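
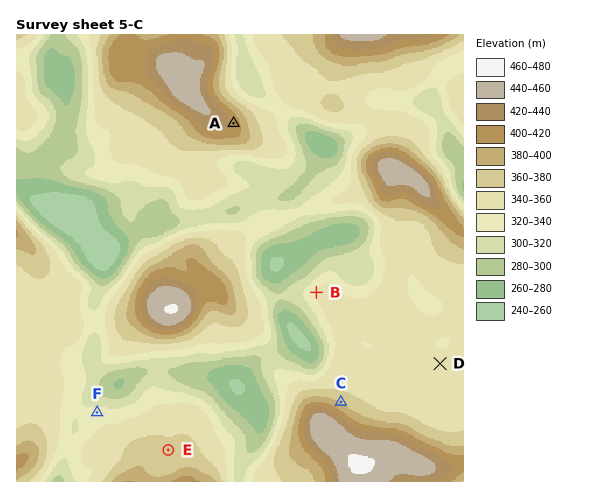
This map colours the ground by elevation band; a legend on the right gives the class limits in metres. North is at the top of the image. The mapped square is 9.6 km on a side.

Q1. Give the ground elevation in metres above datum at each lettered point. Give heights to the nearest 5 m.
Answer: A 415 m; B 340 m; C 380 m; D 350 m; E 365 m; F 325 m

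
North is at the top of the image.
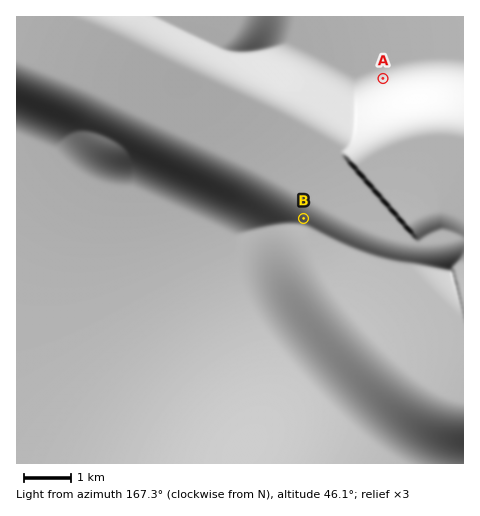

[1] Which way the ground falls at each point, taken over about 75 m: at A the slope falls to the SE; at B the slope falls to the NE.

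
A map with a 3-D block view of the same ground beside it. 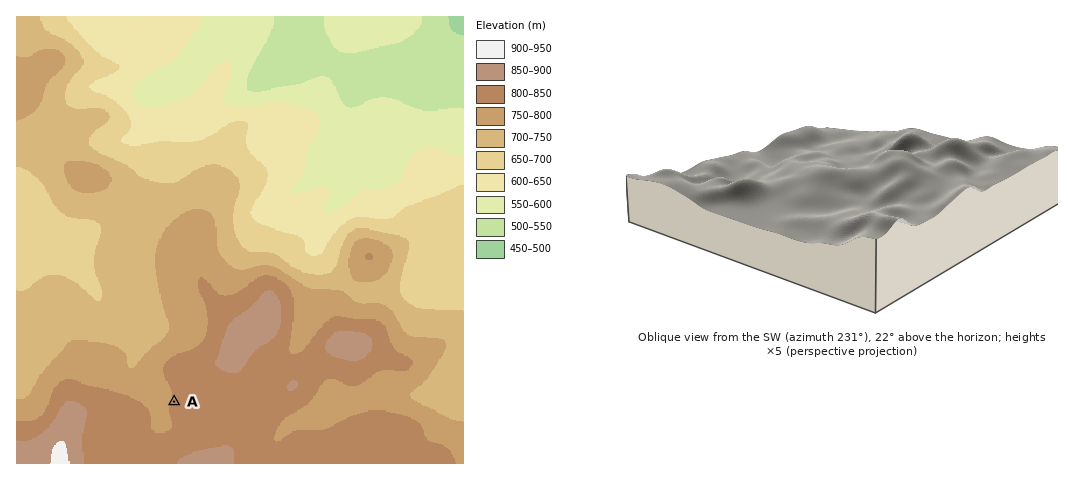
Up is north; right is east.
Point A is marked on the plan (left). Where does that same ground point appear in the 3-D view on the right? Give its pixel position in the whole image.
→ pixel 911 198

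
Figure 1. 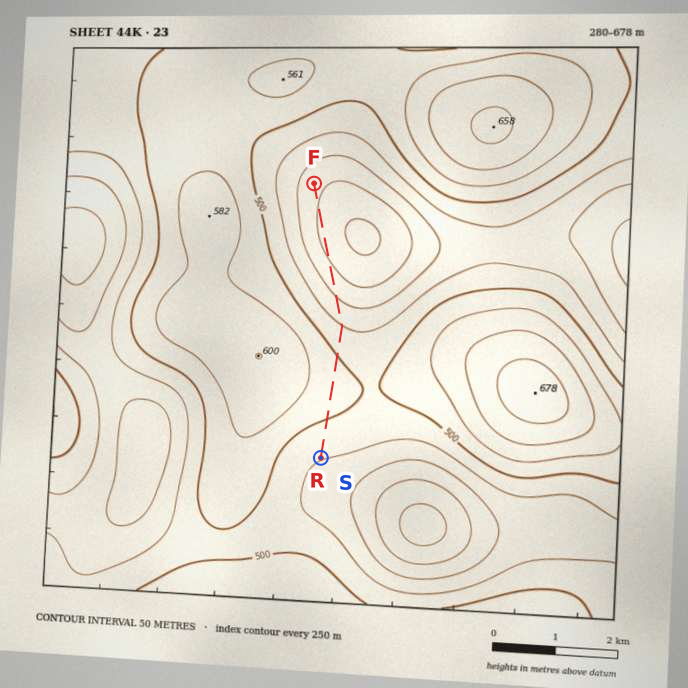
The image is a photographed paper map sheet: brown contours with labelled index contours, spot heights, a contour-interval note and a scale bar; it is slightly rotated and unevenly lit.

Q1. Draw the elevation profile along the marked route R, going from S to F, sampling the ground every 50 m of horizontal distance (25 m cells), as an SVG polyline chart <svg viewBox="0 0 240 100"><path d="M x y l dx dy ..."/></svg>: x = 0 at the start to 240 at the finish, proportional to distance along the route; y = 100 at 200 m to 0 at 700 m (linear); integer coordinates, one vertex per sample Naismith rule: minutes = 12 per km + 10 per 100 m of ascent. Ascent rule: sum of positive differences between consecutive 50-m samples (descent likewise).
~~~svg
<svg viewBox="0 0 240 100"><path d="M0 50l2-1 3-1 2 0 3-1 2 0 3-1 2-1 3-1 2 0 3-1 2-1 3-1 2-1 3 0 2-1 3-1 2 0 3-1 2 0 3-1 2 0 3 0 2 0 3 0 2 0 3 0 2 0 2 0 3 1 2 0 3 0 2 1 3 0 2 1 3 1 2 0 3 1 2 1 3 1 2 1 3 0 2 1 3 1 2 2 3 1 2 1 3 1 2 1 3 1 2 1 3 1 2 1 3 1 2 1 2 1 3 1 2 1 3 1 2 0 3 1 2 1 3 1 2 1 3 0 2 1 3 1 2 0 3 1 2 1 3 0 2 1 3 0 2 1 3 0 2 0 3 1 2 0 3 0 2 0 3 0 2 0 2-1 3 0 2 0 3 0 2-1 3 0 2-1 3 0 2 0 3-1 2 0 3-1 2 0 3-1 2 0 2-1"/></svg>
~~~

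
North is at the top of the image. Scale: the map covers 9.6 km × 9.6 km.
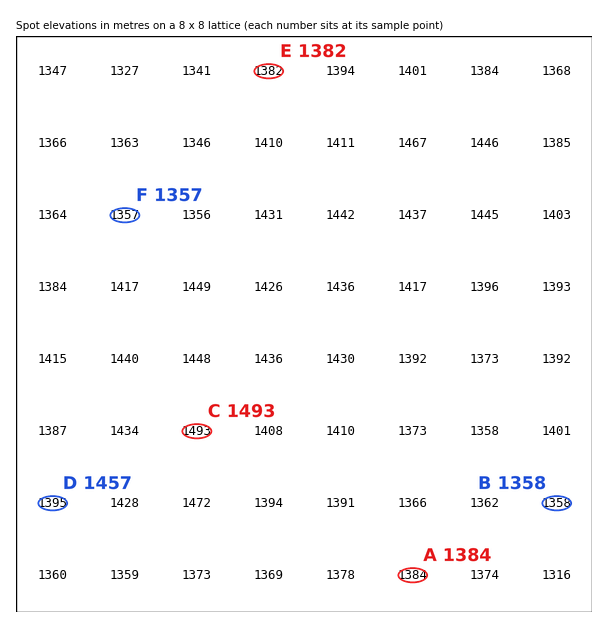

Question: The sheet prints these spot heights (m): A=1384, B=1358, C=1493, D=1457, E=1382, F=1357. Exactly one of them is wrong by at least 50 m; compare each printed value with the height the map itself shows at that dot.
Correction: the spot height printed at D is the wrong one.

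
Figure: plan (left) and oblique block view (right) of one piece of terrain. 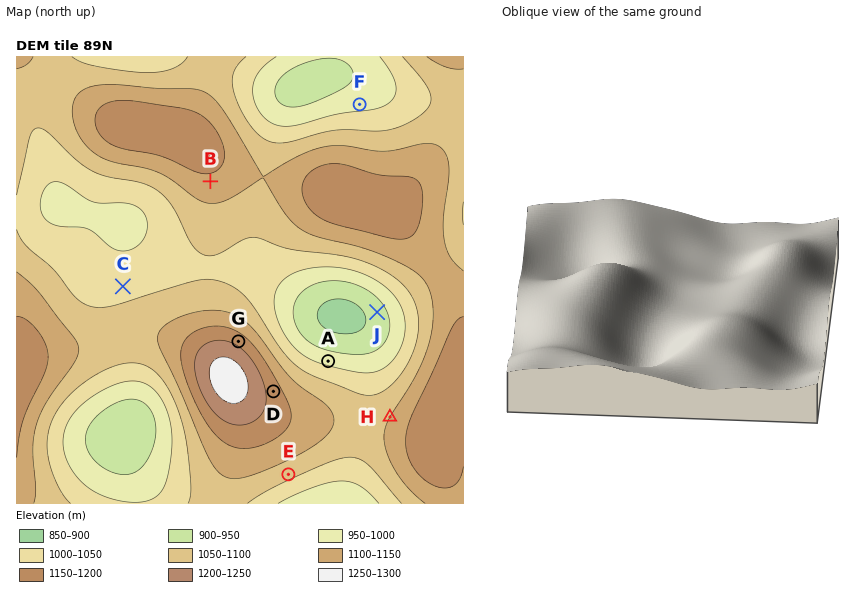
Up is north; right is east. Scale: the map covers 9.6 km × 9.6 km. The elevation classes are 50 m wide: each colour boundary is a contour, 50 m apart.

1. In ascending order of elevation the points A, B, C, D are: A C B D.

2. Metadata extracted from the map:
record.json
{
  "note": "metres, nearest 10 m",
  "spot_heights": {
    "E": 1070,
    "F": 990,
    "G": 1180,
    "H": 1100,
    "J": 920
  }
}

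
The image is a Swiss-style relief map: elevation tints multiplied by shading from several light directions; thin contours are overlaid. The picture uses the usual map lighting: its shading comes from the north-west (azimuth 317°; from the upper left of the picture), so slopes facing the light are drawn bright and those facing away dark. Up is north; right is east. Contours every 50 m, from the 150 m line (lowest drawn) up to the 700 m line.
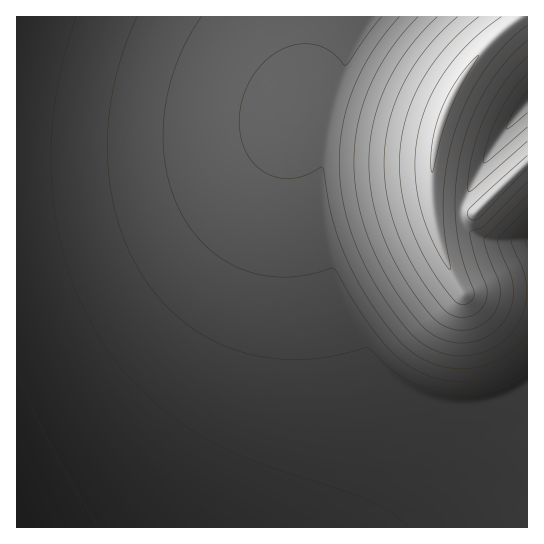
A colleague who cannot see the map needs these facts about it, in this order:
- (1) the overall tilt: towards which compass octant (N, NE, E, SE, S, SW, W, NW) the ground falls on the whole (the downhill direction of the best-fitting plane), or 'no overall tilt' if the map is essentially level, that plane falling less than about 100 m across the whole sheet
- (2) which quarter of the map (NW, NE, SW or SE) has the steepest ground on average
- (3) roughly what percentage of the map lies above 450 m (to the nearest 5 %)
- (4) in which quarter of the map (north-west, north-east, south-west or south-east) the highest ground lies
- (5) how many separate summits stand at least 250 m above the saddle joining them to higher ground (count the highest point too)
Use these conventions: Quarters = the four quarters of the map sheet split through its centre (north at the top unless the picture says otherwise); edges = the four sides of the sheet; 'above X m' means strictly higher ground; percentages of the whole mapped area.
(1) On the whole the ground falls towards the south-west.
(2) The steepest ground, on average, is in the north-east quarter.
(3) Roughly 15 % of the ground is higher than 450 m.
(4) The highest ground is in the north-east quarter.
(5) There is 1 summit with 250 m or more of prominence.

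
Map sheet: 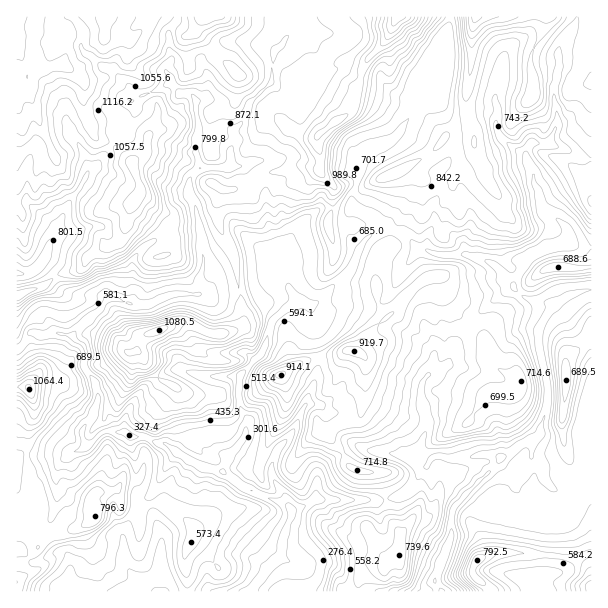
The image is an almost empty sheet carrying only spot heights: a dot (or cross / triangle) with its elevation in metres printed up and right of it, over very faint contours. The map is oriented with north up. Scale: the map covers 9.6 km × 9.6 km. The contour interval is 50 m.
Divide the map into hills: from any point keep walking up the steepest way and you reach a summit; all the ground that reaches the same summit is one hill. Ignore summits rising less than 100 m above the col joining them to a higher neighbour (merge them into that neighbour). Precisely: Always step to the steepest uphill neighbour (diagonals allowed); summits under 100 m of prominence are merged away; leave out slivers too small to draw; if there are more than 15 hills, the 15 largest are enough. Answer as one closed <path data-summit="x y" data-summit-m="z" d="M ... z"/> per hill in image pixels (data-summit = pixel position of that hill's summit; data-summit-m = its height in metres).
<path data-summit="17 17" data-summit-m="1393" d="M245 42l-21 1-22 16 0 6 6 12 0 12-3 9-9 4 0 12 3 11-3 30 4 12-8 9-4 7 2 14 6 10 3 21-34 4-6 6-13 8-10 9-3 6-1 15 0 11 2 7-3 10 15 2 30-12 24 0 7 2 24-2 39-12 15 2 12 17 14 5 6-4 35-33 10-26 18-15 0-3-6-7-17-8-6-2-4 3-8 0-6-3-12 0-13 9-16 20-15 14 0-6-9-21-4-35-14-10-8-13-12-1 0-16 5-6-1-12 7-8 9-21 21-19 1-5 2-28-5-4z"/><path data-summit="476 17" data-summit-m="1221" d="M591 16l-141 0-12 58-4 6-11 8-8 10-6 21-16 20-22 9-15 11 2 18-6 18 0 12 22 11 7 10 8 0 16 7 14 15 9 0 9 4 30 0 19 6 11 6 16 20 4-10 6-7 1-8 7-7 17-7 16-3 4-4-2-12-9-10-8-2-8-10-1-12-6-12 0-9-8-15 3-12 2-2 18 0 18 6 15 8 10 1z"/><path data-summit="354 351" data-summit-m="920" d="M389 228l-8 0-9 6-14 17-6 18-35 33-7 4 8 15-4 8 0 12 5 15-3 24-22 51-16 16-7 20 1 10 11 15 8 19 18-7 7-6 2-24 2-6 33-22 7 0 9 5 33 3 14 5 11-33-1-13-5-12 0-14 3-7 5-6 5 0 7-4 9-8 6-18 19-26 17-17 22-14-17-21-11-6-19-6-30 0-9-4-9 0-14-15z"/><path data-summit="398 17" data-summit-m="1387" d="M449 16l-159 1 5 12-21 22-3 32-21 19-9 21-7 8 1 12-5 6 0 16 12 1 8 13 15 13 3 32 9 21 1 7 14-15 12-16 14-11 15-2 6 3 8 0 5-4 0-12 6-18-2-18 15-11 18-6 9-8 12-18 5-18 8-10 11-8 5-11 5-28 6-17z"/><path data-summit="159 330" data-summit-m="1081" d="M270 282l-30 10-21 2-7 2-12-2-24 0-30 12-9 0-18-6-11 0-35 35 1 4 11 8 1 9-2 9 12 18 2 13-4 18-12 17 3 13 4 1 15-13 19 0 11 6 9-2 12 6 10 2 23 16 12 6 22 6 7-17 15-17 4-16-8-17 0-28 22-24 10-32 13-13 11-6-2-8-9-10z"/><path data-summit="134 201" data-summit-m="1234" d="M171 84l-39 17 2 4-1 12-13 15-23 33-9 6-8 17-12 15-10 21-9 19-1 9-8 12 15 12 5 9 6 7 6 3 24 0 11 5 24 2 3-8-2-7 0-11 1-15 3-6 10-9 13-8 6-6 34-4-3-21-8-16 2-12 10-12-4-12 3-23-3-31-5-7-12-2z"/><path data-summit="399 555" data-summit-m="740" d="M489 454l-33 4-9 0-7-2-6 1-13 14-6 14-8 8-11 5-13 2-69-1-5 5-16 6-10 27-3 20 15 9 0 25 145 1 0-2-6-11 17-42 1-27 11-13 37-38 0-2z"/><path data-summit="95 518" data-summit-m="798" d="M123 432l-19 0-20 16-18 8-43-2-7 4 0 88 16 16 10-2 15-7 8 0 5 8-2 26 7 5 77-1-5-2-19-19-4-10-2-26 10-16 26-35-11-1-9-6-8-39z"/><path data-summit="477 560" data-summit-m="793" d="M501 460l-38 37-11 13-1 27-17 42 7 13 96 0-3-10 6-6 12-2 7-5 3-12 0-20-4-19-16-13-17-7-8-9 0-6 6-10-16-5z"/><path data-summit="29 389" data-summit-m="1064" d="M57 332l-12 4-13-4-7 10-9 8 1 107 6-3 43 2 20-10-4-9 0-6 10-14 6-18-2-16-12-18 2-9-1-9-13-11z"/><path data-summit="281 375" data-summit-m="914" d="M300 301l-15 7-13 13-10 32-22 24 0 28 8 17-4 16-15 17-6 13 4 7 16 12 44 18-4-13-11-15-1-10 7-20 12-12 8-13 18-42 3-14 0-10-5-15 0-12 4-8-6-13z"/><path data-summit="566 380" data-summit-m="689" d="M591 290l-22 5-12 7-10 12-9 18 2 19 7 29 0 28-6 17 0 7-9 9 0 17 10 9 2 10 4 8 10 7 9 0 9-7 7-9 9-24z"/><path data-summit="591 587" data-summit-m="830" d="M591 452l-8 24-16 16-9 0-6-4-8-11-2-10-11-10-14 26 0 6 8 9 26 13 7 7 2 7 0 39-5 8-15 4-6 6 5 10 53-1z"/><path data-summit="204 17" data-summit-m="1299" d="M290 16l-111 0-10 14 1 30-4 8 0 4 6 12 7 8 12 2 6 8 7-4 4-9 0-12-6-12 0-6 5-5 17-11 10-1 29 2 12 6 20-21z"/><path data-summit="558 267" data-summit-m="689" d="M569 242l-21 5-17 7-7 7-1 8-9 13 0 6 11 10 23 6 7 0 14-9 9-3 13-2 1-42-13-1z"/>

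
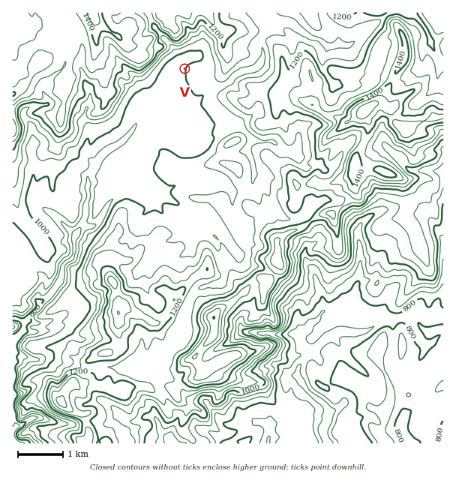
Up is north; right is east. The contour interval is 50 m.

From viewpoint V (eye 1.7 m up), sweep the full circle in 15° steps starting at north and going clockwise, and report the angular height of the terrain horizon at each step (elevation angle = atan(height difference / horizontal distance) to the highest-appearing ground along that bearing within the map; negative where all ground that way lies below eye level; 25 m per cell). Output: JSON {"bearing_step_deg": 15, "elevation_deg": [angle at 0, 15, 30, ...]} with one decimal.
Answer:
{"bearing_step_deg": 15, "elevation_deg": [15.2, 11.9, 12.1, 11.9, 11.7, 10.1, 7.8, 7.4, 6.3, 4.1, 3.8, 3.0, 2.7, 3.6, 0.0, 0.4, 3.6, 8.0, 13.0, 19.5, 17.9, 17.0, 13.2, 20.2]}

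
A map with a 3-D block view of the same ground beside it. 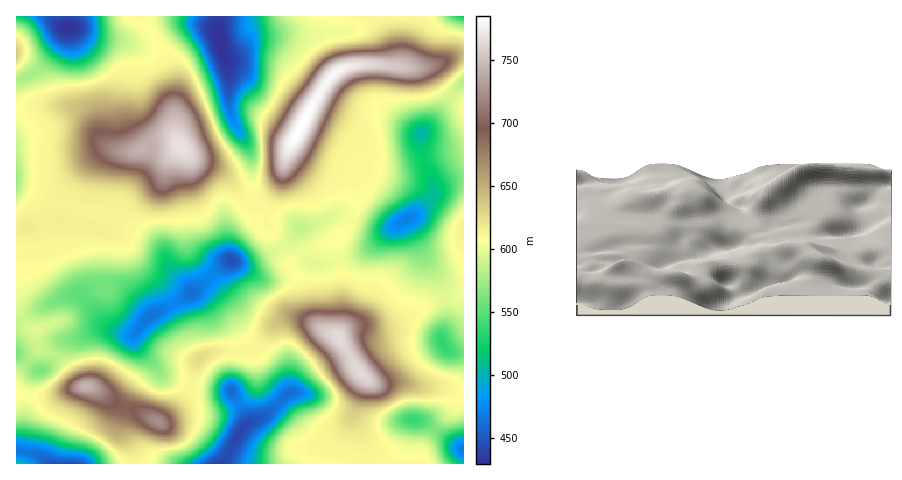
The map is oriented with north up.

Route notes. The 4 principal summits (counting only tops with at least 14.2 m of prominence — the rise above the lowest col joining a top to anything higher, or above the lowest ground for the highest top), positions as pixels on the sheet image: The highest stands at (301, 126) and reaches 785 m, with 356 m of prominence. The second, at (181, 146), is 769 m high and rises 159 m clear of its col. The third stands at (339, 337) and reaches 765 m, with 164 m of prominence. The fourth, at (87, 386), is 744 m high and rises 133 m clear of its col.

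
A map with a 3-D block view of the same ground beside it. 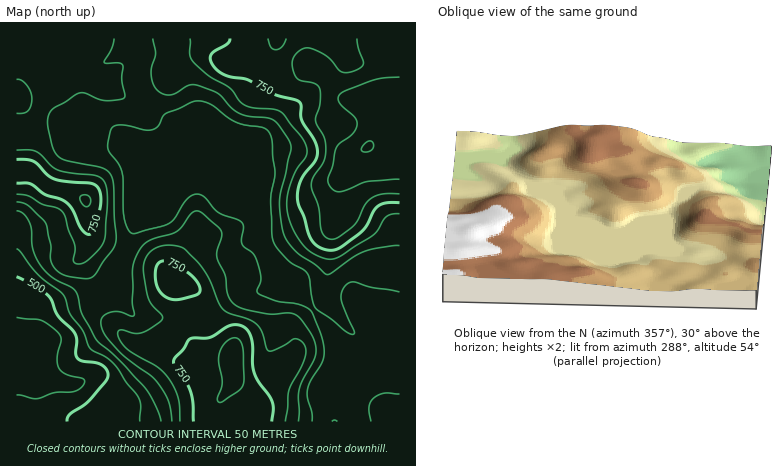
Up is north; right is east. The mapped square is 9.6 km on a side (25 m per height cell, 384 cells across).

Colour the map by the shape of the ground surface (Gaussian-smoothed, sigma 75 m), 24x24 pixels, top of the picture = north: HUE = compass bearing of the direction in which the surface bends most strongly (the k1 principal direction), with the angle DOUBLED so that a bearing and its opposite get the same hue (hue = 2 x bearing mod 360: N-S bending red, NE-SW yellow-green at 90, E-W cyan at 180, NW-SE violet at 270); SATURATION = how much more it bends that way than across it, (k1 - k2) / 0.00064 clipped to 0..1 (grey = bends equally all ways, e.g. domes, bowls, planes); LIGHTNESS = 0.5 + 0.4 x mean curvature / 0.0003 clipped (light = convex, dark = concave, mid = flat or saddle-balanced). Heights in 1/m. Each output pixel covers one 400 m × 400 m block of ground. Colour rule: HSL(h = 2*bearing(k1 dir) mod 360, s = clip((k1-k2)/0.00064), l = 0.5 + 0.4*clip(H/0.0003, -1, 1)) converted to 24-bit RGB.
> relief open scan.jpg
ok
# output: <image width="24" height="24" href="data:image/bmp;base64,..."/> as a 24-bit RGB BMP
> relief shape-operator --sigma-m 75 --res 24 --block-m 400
<image width="24" height="24" href="data:image/bmp;base64,Qk32BgAAAAAAADYAAAAoAAAAGAAAABgAAAABABgAAAAAAMAGAAATCwAAEwsAAAAAAAAAAAAAt6nIUj28YYzCoKDV1XjAnHdZN2qBOUKSuFdTJTtby9qMrXZu0c1vU4NFU32D2dejq5CCbqqdTFS/QyGYWWCGWF2YwqCOaoOyp3Nqb1iHZKN0QXpsuEvC7L7VfiuKPSEioJNJQmpsldBWcqqAz6Snw2h1KMWIkceVyWVjlMg5Gig6VjBzdH+dOLDIqczWkpXWfmtLgGxcjGU5WVMbDS8LqFwhmwBQq49MX39RV35fhtVrUZ9YfmNV6M6kYuevXyGI9Tsz68FODyQhIWJeXZNkVYdDRnshdnUmdH96WVyCu0W5226nhE8rJBwPckIcrcpST8abd9ztttDad4GvXk+a8PfIXMs7BQo47Mbl+dLfXF7GAWiFZXOBgX5reoF1f4B2gH98VGR5TF+IvErF/02/byO3tOvnzvH90vX3J4SgqIdjf5W9U0XT8+zY0YWbBylSPZI58Kmb79zvHwGAWhoyrdQ+LbqUen2Ag3lSY1VHPyceIhgRwKQ6pczszP/tLofn53OWbTOXftSXTZaUN3GC8e/Y6rHbRg+jZEysovCY1Wh4LwAzgNnJuu7hcS6mfHqAiIV5WzuHfDXJZ23To/bZjO/T2sxZKAsVmIMUgIkjgZYgXlEsEtAoP/NszlescyfdlrHi6cjHZwBCpCScmPCpdzhOaDM+gGlEiIWRRTVsNmMxYrlMk+VjRoAyeSdGsjOvxlNp2Is/aJ8oI+tPX/eFLkMZMCwRZ1gfUVIOdzsIhA9pvPCci4g6ZSFAg2RadJWMhkZpYQ03mYcrNboKh/MeN4dqKjNjhkiCvnay3e7t1eT2vOjwoEWTfzlyTnphVXp9gH59fXuAWCCR9+yvQTFmYGaviJO3en+pVBVmk1vQ2ePy3drxpN6VGGtVFzNmVEa/rtzDwfK/sZh4r0pLjlCNclermnuvZFSHgXN4XhUcSzsP/+EmLmobKWw8Z4BShYtiDgmdod7EZLuey2B+9rOZU6qBAGNoDIGs1+fZ2aufmzE6q2sveoFAQGJUg1dpgWqCZw9Mtix8wXGE69+WjsJNGksuN2otVns8Fhl0w76FiFR6lDxI9/vLntfFEW66AF1UKskrzE6f/Ua217Cuop3NQFSjUVl5X0uBlhCzhoK4trDX7N/i6LvWTpjAKcTbO2zIERIird0bLVE3skpE+P/MYdRNCQtHXkt3SW8kCisIxHM76/TXYj/IzBaZf1qLNi9zfxejqc6HZqWe1b+g4bK9zrHTNmKBMyk9Ezcz08lHJVtHOuaP7/rRmNeeAAEzdXSAf4B/boB/B5lO+ttsTRErgHBqgH9/Ix9tNSW94ciyVXxuyc1twbV93HFeWB08SCkqQYzosu70zOb/zO7/8tnt9cDbCAA5dXWAgIB/f4B/W4VekXM1gXd8gH9/gH9/MEh4EkaO5LTCy4nPxs2lp5J+xGSRx0bbb27UtMXwzP/tI7XISIlRuKRI/2uHZQCNe3qAgIB/gH9/gH9/gH9/gH9/gH9/gIB/X2R/BiY1Zst9sZDb863GwnFsiV1tqneicHWkxKbn3ZNoKhgbWlIgcHEXiWEbgDBjf3+AgH9/gH9/gH9/gH9/gH9/gIB/gIB/XVaAJmiSOooqIyAR5Hwy6sDOvo7IdsG+dH/Jb2IOzJEXUEqAclyZrn2BYFOHdHV/gH57f4B4f4B/gH9/gH9/gH9/gH9/gH9/XUZ1ZyYrUDYiTWMuKf8wWMB74ZTBxpSrYVl4ep8+k8tiU1g+Sl47k3hLkkc8aE02j3czOL43ZIB+f4B/gH9/gHh6cCIYUTcBKiQJNnc+aIG/rOPkeNV5QUwpc4wjyJhLgW59lt2ap1JmeUZZT3ZWb0VCnnxfY4ysp9PLsE6IdXMkM3UmdmxJSAwk1y+B1cbmb4PVGsCbHsR3VrCBz09lrVWpcMOBjqRhcYBg5crKnSSwtoGNVHOiWG65o7K/ecLAelqhtymiy6+zgFimXyVNOlZjSdBLrLNvpnu5j3rDTaddHVQ1atCRoMLqva/q0r3ph4PdzGY7gzyXzL64aX+pQ4ebpIiTpHFuTEBmYmemx6axwkbDhC2jvFGbbd1lObmWfqmUU3iQyIHIe7fPL/B5JmUsR3MxtLJBs1VGnoVbWI6Es6J2v1BvXnU/N4A6oHGAZVigV32ImGltv03DWE7h0eX62df0dV7djn2gY5OjWry7odCyqkqFeVpfZEkxmY8cXm0ee6dte4CAeX9tp1yFxqSyXL21SG98gHJ+aFJ7fYVvZop7Pq9SWJUllGcjkDxFqnJugaB6VIZgjodLgmZmfHqAYzqRwLyoiHan"/>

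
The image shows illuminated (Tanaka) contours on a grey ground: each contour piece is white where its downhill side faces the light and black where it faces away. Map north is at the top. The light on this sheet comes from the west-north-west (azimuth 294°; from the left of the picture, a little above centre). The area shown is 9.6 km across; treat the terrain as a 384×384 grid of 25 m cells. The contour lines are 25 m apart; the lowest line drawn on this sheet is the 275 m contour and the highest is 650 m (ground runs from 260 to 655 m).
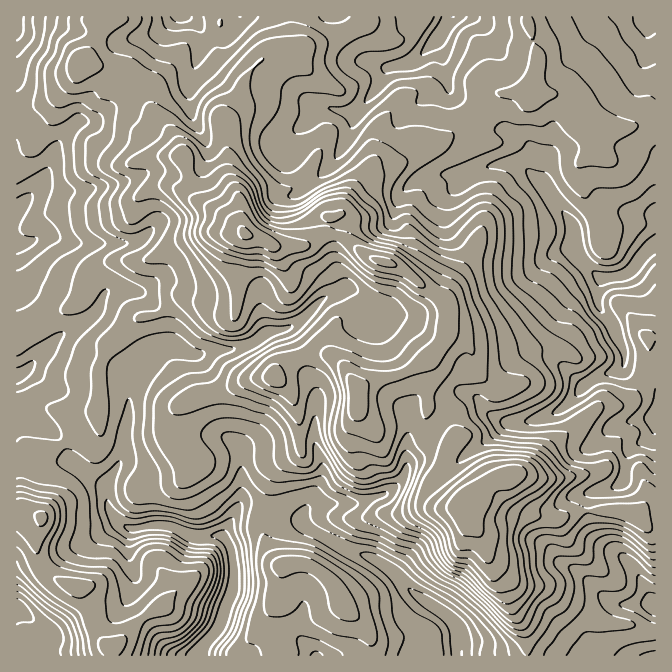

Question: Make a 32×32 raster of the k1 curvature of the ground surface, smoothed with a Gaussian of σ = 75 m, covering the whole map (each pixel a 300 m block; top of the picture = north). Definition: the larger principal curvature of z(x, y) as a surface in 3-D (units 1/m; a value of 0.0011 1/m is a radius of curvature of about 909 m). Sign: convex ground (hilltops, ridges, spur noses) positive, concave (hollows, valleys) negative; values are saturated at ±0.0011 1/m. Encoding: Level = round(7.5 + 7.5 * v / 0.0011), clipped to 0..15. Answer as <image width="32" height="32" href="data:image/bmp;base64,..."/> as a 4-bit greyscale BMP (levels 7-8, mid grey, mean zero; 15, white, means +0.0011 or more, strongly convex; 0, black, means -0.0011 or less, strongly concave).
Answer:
<image width="32" height="32" href="data:image/bmp;base64,Qk12AgAAAAAAAHYAAAAoAAAAIAAAACAAAAABAAQAAAAAAAACAAATCwAAEwsAABAAAAAAAAAAAAAAABEREQAiIiIAMzMzAERERABVVVUAZmZmAHd3dwCIiIgAmZmZAKqqqgC7u7sAzMzMAN3d3QDu7u4A////AKmL3JiJ/ZqYiqiriZ2IiImnXqvbyn6omZyJumjeh4veac2HvMmL2Ym6iXd5+nqolq7uuIrtmNp7yqiYj93bebm/mLm7z6jt7piIrc/JaKuMvGiq3Yua2qiHiGzct3umb66Zl4iajLh73cysyqnNqt7uyozcypm4eIq97buHqs/suKp7mrmYqXi8ednMzNyZbaeJmIi6qazY69fKnP/Kz7yYiLibqYeJ2tnZq6uJyXqYiIm4m5h3acrrqZnJZ4zXmKmZuJuqmHyn7XeaqamZ3sqZiaiZq83ehv2piYvNynusiJmYiYes7Jv4rMmaeZrLbbiKqXeImZzLl2ismomqqo2qiJupjOx4nIh3fpmYibm7eKmKqrqrrZm5d46oiImb2YiKeHmHqm25aYz7qHeJiZuZms3JeaiMh4//mbl3iauZiIiJm6vO/+z/upe8iJetqLiJrIaMv8vKumuHrZioqpqJiaynza9Wv+uZh4yqmciIl5h6vLe/qZnZp4d6mHqYmKiL3anZynaonKuYiIeKqZmZioib6clom3uZqquoeJiHioeJjJrZeIubqImoiJmpqpqomJp7yph4qMmImZqaiHh6uomqaKt4nMqcuJmZmYiIms27mpiMqaloeJiZeaeIiHe7iIioibu6mKuIqYqoiIiJm8upibiZmKupyaicmIiH"/>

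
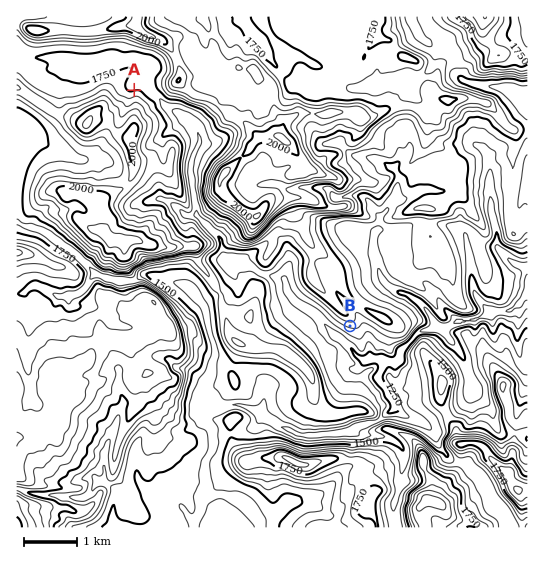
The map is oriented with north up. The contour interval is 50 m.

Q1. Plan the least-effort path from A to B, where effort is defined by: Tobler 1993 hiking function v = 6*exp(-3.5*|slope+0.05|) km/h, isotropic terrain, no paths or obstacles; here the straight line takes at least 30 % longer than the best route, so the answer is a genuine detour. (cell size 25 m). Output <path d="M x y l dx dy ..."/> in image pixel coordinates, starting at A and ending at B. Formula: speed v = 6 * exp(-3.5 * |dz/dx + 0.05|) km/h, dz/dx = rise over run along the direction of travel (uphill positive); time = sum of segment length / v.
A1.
<path d="M134 90l3-1 2 0 3 1 4 4 11 5 2 3 3 5 12 12 3 6 4 2 8 8 2 6 0 20-1 2 0 8 1 3 0 9 2 3 0 4 1 3 0 8 1 2 0 3 2 3 0 2 4 8 5 3 1 1 2 2 2 5 7 7 5 10 3 3 13 7 11 10 13 7 11 0 11-5 1 0 3 1 9 19 8 8 13 6 16 16 14 7 1 0"/>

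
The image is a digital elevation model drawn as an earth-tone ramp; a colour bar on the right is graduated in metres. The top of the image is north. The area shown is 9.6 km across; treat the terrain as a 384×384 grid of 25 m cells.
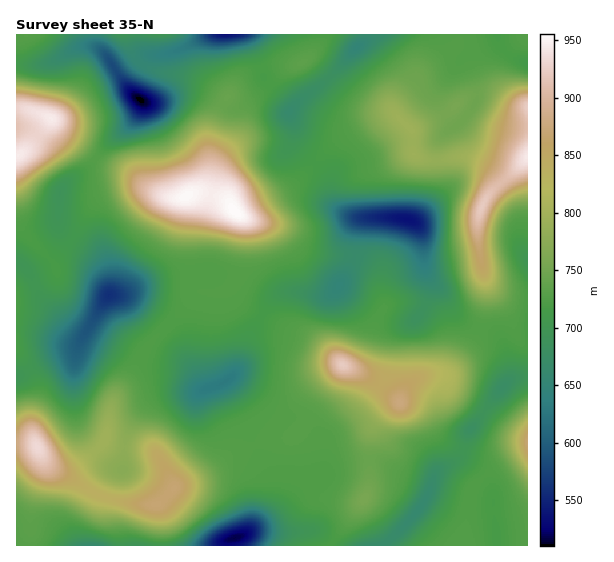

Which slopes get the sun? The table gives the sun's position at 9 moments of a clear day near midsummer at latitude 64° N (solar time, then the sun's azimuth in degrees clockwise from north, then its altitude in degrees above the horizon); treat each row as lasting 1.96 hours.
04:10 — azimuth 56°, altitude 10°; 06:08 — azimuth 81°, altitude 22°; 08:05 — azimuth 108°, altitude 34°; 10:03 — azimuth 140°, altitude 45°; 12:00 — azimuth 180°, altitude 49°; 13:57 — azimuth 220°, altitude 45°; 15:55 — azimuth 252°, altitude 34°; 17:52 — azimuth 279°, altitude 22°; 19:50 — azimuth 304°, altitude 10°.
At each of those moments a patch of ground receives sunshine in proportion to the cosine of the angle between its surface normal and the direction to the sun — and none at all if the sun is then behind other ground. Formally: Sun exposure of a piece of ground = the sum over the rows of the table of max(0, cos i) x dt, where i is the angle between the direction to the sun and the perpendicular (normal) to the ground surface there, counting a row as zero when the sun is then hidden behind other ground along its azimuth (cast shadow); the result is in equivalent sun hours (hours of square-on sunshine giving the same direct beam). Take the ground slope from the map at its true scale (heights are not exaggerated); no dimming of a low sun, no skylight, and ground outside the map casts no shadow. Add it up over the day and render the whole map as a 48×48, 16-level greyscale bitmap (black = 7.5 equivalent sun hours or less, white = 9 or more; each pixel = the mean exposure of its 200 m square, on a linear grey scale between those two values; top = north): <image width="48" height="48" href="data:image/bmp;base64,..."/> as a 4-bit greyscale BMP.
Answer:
<image width="48" height="48" href="data:image/bmp;base64,Qk32BAAAAAAAAHYAAAAoAAAAMAAAADAAAAABAAQAAAAAAIAEAAATCwAAEwsAABAAAAAAAAAAAAAAABEREQAiIiIAMzMzAERERABVVVUAZmZmAHd3dwCIiIgAmZmZAKqqqgC7u7sAzMzMAN3d3QDu7u4A////ALu7zNzcvMzd3LgwBImZq8zMuomru7u7u7u7zMzKvdzd3d24Wau7u7zMy5iau7u7u7u7u8zM3dzd3d3crLzMy7zMzLmKq7u7u7zMvdzMzMzMzM3dzcy7u7vMzMuZq7u7u7zM3cy5iKu8y7zMzMu7u7q7u7u5q7u7u83czLh2Z4q7qqu8y7u7u7qru7u6qru7u93cypiamJqod5u7u7u7u7u7u7u7qquprMzLmJq7uquWV6u7u7u7u7u7u7u8uqupvLy4V6vLuqp1eau7u7u7u7u7vLvMy6u6zKqDR4q7uYZXmru7u7u7u7vMy7vMu6qqqnhBWIm7qGVomqu7u7u7u7u8zMy7uqmZdkQTiZmqqHiZiJq7u7u7u7u7zN3LzLqYZCEmmZiqqqqYh3iau7u7u8zLzMzMzMqodFRoiIiaq7qYmHZ4q7uqu8zMu7q8zLqph4iZiHeJq7qquph3mrqavdzMuqu8y7q6mKqYeHeJq7u7zMuomruazdzLuqu7u6q8uruYiXeJq7u7zMzKmruqvMupmYiaqZu8zLqYmpeJq7u7zMzMu7uod3Q0RFVWd5q8zLqaq6iJq7u8zMzMy7uoUgAUVVVmeKu7u7qru6h4mru8zMzMu7u6YhR5mYeJmqu7u7u8y7l2Z5u7u7u7u7u6h3mruqmaqru7u7u8zLl1RXq7u7u7u6qpd4mru7uqqrvMu7u8y7mHdmm7u7u7uqmYiIiau7u6mrzMu7u8y7qbqHm7u7u7u6qruqmaqpmWeszLq6u7urzMu6q7u7u7u8zMu7qqqZlnq8zKmqu7urzMvMu7u7u7u8zMvMuqqqdpqryoibu7u7zMzcy7qru8zLqrzMuqqpV5qquHiMy7u7uszLu6qavMy6mauquqmYJYqqtnibuqq7qruqvMzM3d3dyrqpd2VUA2mqt4mbuqu8qqq83dzd3d3dy7qHVENCJmiauZmLu7u7qqzd3dzdzMqHeah4mYh2iod4u6qcupmrqb3d3czMu5UzeZmry7u7vblVrMysuod7qbzMu7u7uoVHm7vMzN3d3dpha93N26douqqpmaq6qWNIq7zMzMzMzcyESc3d3dp3mpiHZnialhFpq7u7u8zM3cy5Z6zd3d24eXZUM1aJdCWaqru7u7vMzMzKiZrLzN3bhVMzM0aIdnm7qru7u7u7uqq6mZmqq83cpjM1ZlZ3aJq7uqu7u8u7upiJmZiKq8y7qXQSV2VVV4mqqqu7u8y7u7qZmambu8upmpUQA2ZmeImZmqq7u7u7qru6iJq7upZFmVMyAVeJqqqquqqru7u6mau7hnq3UgAFlhI4l3iau7u7y6mqqqqpqqq7qFaAAABIlUW93Kqqq7u8zLqaqpmaq6qquWIAAUaJc2vd3Lqqqqu7zMupmpmau6qqqYQIh3eIRJ3LuqmZmqu7vMy5iZmqu7u6qpiLu6l2V8y6mId2Vomru7u6h4mqqru7uqu8zMupi9zMy6hSABR5qqu7qYiaqru7u7u7vMzMzdzN3Mp0IABHmqq8zLmJqru7u7uw=="/>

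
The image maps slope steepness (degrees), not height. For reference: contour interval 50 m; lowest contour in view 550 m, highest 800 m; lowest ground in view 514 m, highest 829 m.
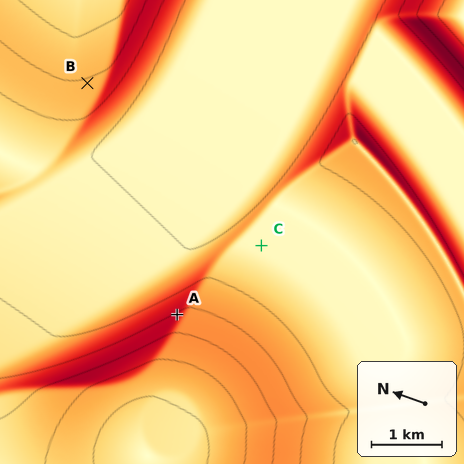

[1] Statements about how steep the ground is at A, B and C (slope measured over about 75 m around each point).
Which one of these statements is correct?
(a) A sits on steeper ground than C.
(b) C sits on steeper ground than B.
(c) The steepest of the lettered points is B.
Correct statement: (a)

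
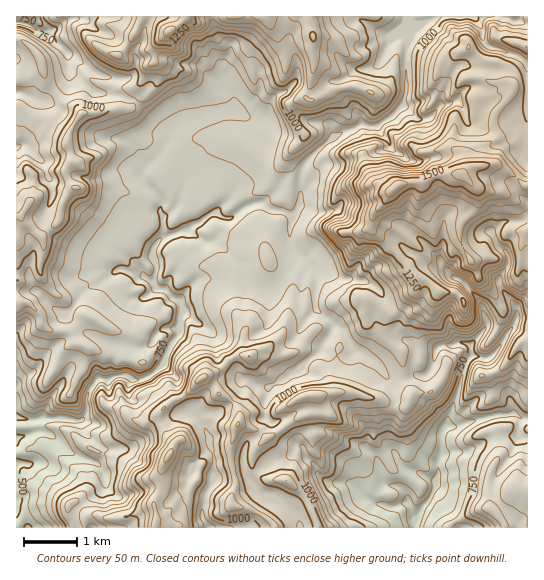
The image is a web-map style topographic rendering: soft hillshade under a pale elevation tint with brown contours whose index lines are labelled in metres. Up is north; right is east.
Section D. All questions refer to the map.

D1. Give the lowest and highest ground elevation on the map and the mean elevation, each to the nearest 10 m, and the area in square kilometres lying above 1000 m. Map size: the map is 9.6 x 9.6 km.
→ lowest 460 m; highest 1580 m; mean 940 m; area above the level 30.5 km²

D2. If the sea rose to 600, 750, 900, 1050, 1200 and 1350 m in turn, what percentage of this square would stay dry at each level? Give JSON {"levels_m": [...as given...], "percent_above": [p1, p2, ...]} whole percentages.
{"levels_m": [600, 750, 900, 1050, 1200, 1350], "percent_above": [97, 87, 54, 25, 12, 4]}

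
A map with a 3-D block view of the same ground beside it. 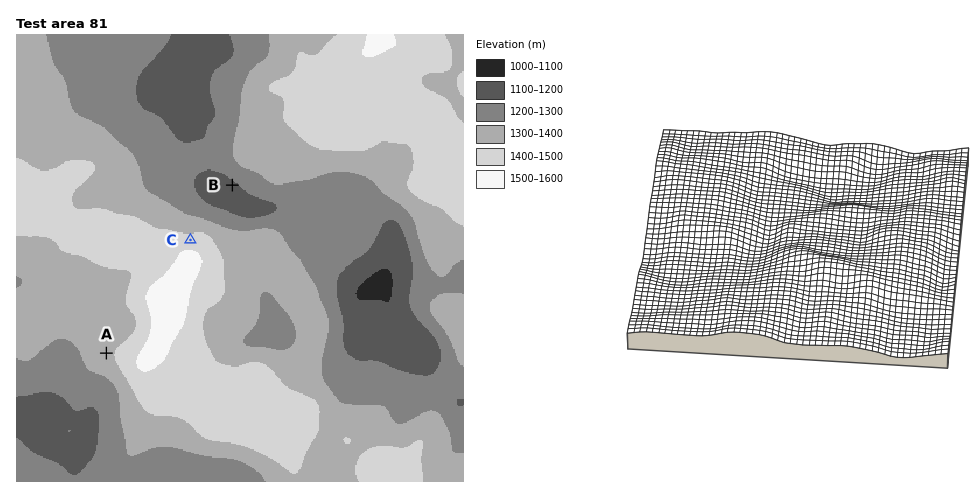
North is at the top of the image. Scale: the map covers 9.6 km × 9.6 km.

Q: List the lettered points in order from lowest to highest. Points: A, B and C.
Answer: B A C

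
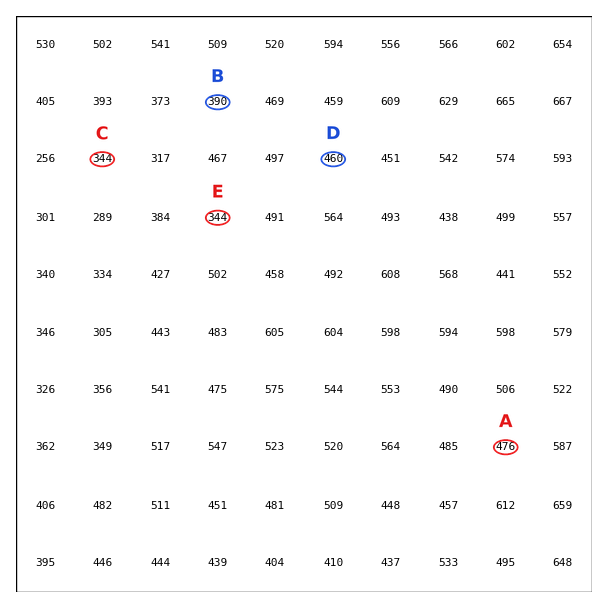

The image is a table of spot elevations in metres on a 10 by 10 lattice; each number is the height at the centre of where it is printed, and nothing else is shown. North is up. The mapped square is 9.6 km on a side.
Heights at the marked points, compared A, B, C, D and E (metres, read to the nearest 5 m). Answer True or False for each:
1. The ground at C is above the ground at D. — False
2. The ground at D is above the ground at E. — True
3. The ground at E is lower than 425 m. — True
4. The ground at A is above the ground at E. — True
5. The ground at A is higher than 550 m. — False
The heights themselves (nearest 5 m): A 475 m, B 390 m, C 345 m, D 460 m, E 345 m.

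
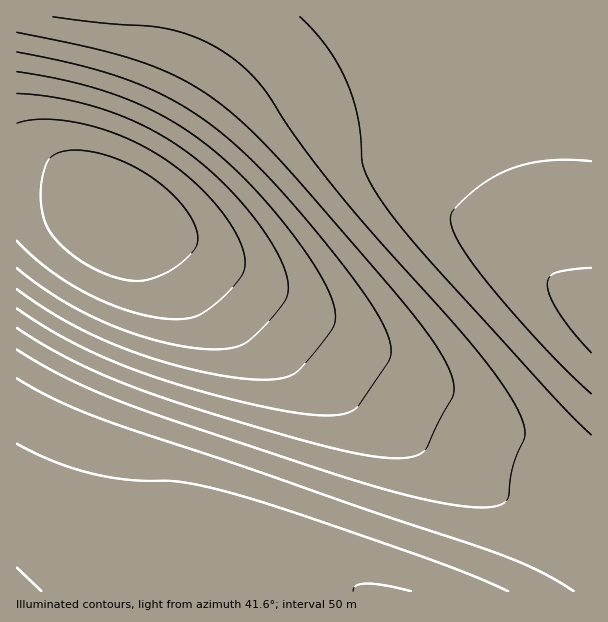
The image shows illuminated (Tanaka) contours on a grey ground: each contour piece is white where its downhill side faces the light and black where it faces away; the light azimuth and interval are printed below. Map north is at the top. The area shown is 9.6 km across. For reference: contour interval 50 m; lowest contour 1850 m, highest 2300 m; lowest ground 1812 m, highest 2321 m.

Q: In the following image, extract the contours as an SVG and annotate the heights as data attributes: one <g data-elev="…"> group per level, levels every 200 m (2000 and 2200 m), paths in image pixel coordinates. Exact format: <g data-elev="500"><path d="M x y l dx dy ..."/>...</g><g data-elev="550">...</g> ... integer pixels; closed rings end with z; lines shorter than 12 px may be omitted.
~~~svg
<g data-elev="2000"><path d="M17 72l57 10 49 16 44 20 39 26 23 20 23 22 23 26 22 28 18 26 12 22 7 18 1 14-3 9-8 12-19 23-11 10-9 3-10 2-30 0-29-4-31-7-32-9-31-11-29-13-27-14-25-15-24-17"/></g><g data-elev="2200"><path d="M574 591l-32-19-38-16-397-135-48-20-42-23"/><path d="M300 17l14 14 13 16 19 33 7 18 5 19 5 50 8 16 12 20 21 28 32 36 119 132 36 36"/></g>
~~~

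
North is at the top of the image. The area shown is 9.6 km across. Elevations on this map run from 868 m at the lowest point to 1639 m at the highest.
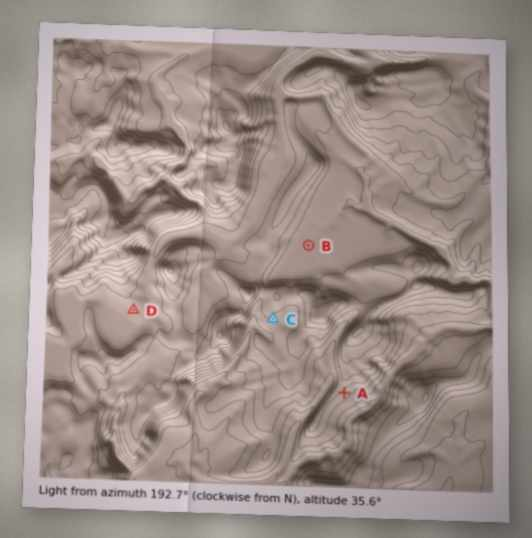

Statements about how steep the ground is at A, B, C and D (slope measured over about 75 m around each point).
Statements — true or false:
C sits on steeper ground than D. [true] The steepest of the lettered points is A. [true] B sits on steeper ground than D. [false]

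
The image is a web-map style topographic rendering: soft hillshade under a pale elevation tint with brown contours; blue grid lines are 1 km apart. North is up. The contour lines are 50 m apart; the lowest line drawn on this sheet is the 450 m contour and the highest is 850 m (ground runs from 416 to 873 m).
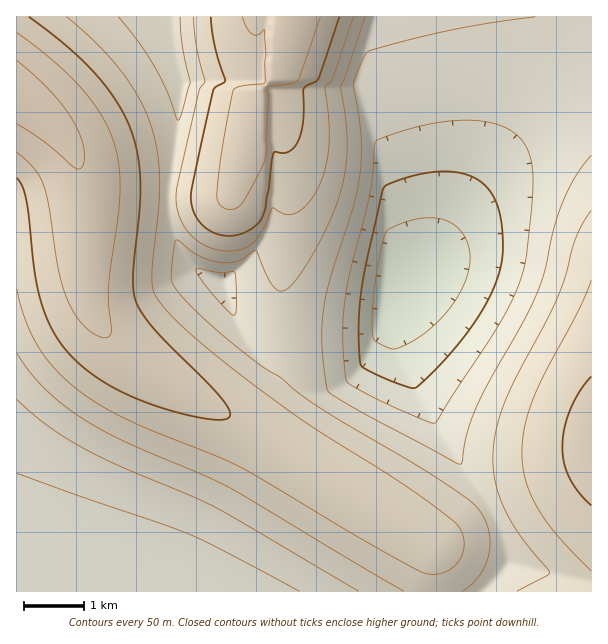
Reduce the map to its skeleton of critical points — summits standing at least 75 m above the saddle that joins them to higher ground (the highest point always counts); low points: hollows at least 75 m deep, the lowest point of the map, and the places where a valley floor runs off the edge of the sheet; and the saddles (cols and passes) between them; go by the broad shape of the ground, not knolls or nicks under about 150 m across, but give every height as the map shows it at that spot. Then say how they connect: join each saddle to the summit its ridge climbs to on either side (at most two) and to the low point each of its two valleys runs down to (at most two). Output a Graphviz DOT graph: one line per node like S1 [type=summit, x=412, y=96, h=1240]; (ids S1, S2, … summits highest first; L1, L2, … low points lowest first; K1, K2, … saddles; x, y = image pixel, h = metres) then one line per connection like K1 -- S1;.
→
graph terrain {
  S1 [type=summit, x=17, y=93, h=873];
  S2 [type=summit, x=284, y=18, h=837];
  S3 [type=summit, x=585, y=443, h=758];
  L1 [type=low, x=408, y=281, h=416];
  L2 [type=low, x=158, y=591, h=520];
  K1 [type=saddle, x=170, y=195, h=680];
  K2 [type=saddle, x=434, y=591, h=668];
  K3 [type=saddle, x=492, y=513, h=633];
  K1 -- S1;
  K1 -- S2;
  K1 -- L1;
  K2 -- S1;
  K2 -- L1;
  K2 -- L2;
  K3 -- S1;
  K3 -- S3;
  K3 -- L1;
}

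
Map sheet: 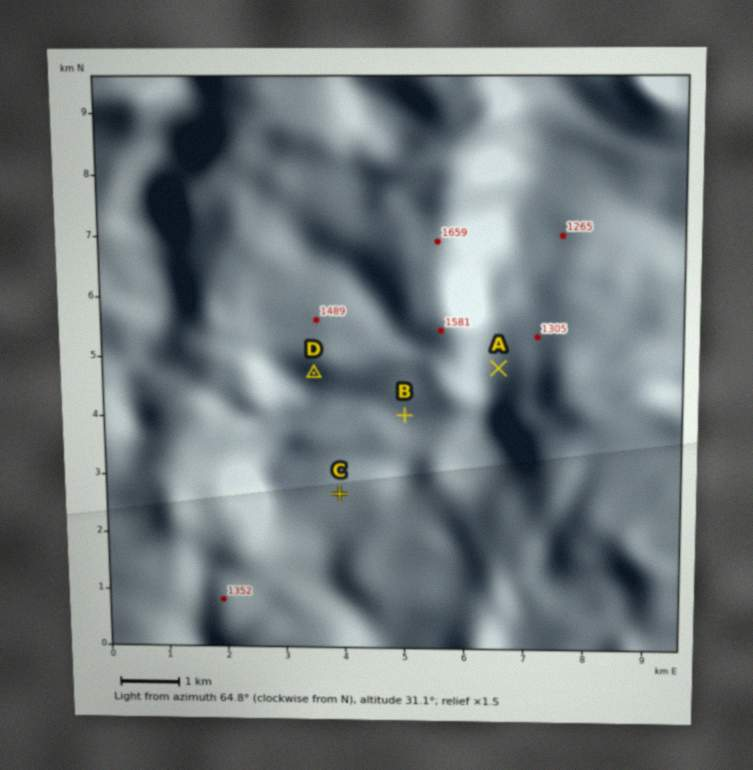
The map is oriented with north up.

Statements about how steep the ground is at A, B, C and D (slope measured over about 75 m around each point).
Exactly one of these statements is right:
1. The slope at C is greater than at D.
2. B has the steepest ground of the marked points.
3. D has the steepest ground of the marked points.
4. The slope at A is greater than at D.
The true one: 3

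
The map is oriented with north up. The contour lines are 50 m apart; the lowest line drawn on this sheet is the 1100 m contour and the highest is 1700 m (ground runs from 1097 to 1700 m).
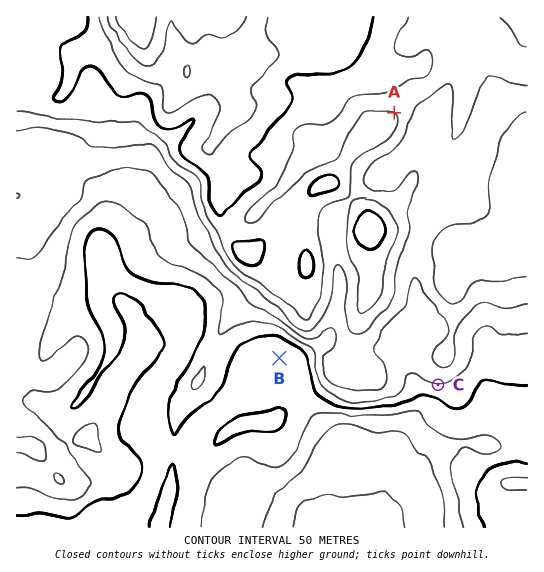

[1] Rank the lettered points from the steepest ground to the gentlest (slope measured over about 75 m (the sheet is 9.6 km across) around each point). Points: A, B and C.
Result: C A B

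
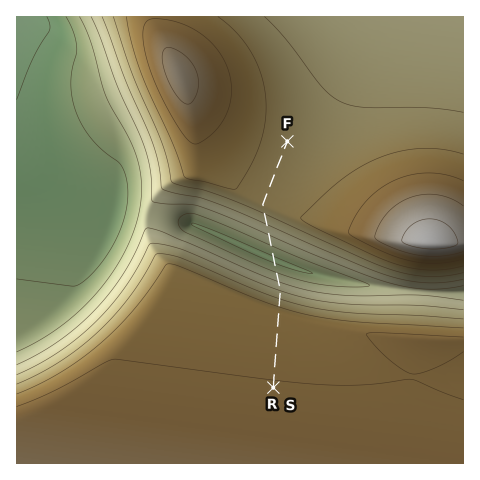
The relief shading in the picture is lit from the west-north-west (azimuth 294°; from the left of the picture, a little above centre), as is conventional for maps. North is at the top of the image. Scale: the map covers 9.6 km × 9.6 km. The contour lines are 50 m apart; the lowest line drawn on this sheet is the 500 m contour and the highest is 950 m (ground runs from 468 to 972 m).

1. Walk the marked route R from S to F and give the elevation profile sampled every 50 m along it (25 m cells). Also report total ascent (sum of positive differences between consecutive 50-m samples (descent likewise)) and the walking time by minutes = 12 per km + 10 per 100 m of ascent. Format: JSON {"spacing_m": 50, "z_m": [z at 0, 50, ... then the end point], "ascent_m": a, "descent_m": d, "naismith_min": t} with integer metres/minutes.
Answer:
{"spacing_m": 50, "z_m": [853, 852, 851, 850, 849, 848, 848, 847, 846, 845, 844, 843, 842, 842, 841, 840, 839, 838, 837, 837, 836, 835, 834, 833, 833, 832, 831, 830, 829, 829, 828, 827, 826, 820, 809, 795, 781, 766, 752, 738, 723, 709, 695, 683, 670, 657, 645, 632, 620, 607, 595, 582, 570, 558, 547, 541, 543, 552, 563, 574, 585, 596, 607, 618, 629, 639, 650, 661, 672, 683, 693, 704, 715, 726, 737, 747, 758, 769, 779, 788, 793, 793, 793, 793, 792, 792, 791, 791, 791, 790, 790, 790, 789, 789, 789, 788, 788, 788, 787, 787, 786, 786, 786, 785, 785, 784, 784, 783, 782, 782], "ascent_m": 253, "descent_m": 323, "naismith_min": 90}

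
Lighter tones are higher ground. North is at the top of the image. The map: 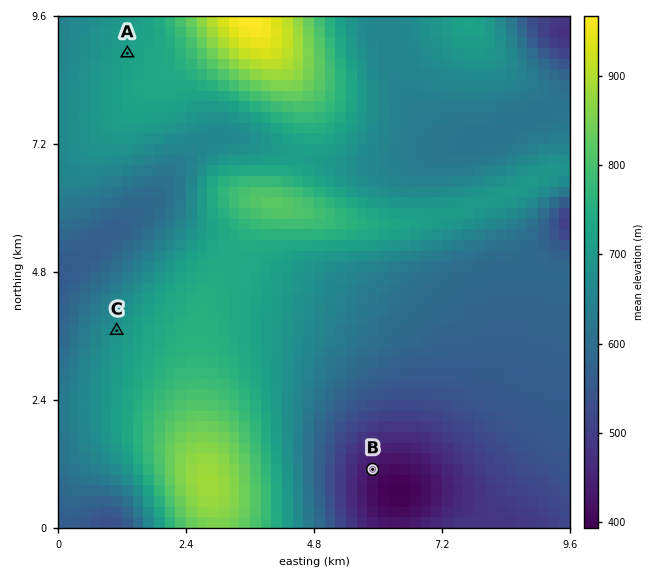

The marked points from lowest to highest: B C A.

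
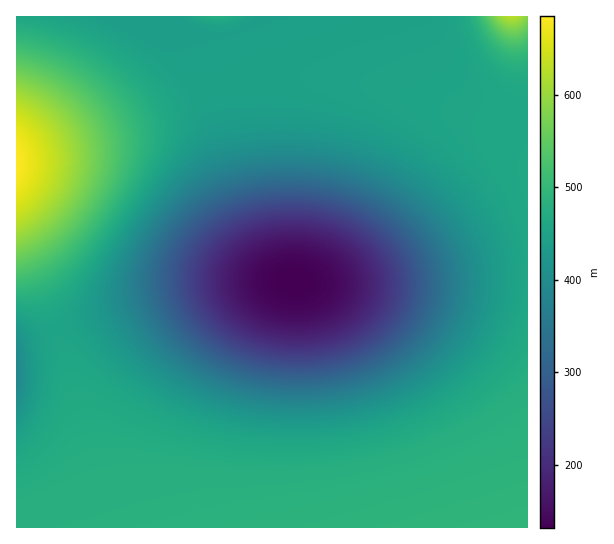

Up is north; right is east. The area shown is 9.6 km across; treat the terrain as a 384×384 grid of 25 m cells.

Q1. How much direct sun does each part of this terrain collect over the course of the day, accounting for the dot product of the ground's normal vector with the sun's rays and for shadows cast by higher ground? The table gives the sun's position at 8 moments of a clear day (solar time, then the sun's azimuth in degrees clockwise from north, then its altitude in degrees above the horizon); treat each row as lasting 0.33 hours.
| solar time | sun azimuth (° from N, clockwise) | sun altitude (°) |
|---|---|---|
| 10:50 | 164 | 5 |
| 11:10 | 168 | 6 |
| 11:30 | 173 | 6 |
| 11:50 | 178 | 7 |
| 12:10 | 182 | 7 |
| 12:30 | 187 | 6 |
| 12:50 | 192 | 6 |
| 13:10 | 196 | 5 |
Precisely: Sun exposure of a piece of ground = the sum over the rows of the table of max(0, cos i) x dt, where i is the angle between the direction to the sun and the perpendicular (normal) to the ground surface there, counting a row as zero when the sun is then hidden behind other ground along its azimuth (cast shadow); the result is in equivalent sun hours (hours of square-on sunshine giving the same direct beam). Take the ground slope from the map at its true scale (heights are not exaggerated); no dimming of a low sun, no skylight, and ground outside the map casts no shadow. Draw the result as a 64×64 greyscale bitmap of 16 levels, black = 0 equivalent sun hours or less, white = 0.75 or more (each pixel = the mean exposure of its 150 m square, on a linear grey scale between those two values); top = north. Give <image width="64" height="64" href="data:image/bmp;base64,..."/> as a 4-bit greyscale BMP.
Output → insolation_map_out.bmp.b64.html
<image width="64" height="64" href="data:image/bmp;base64,Qk12CAAAAAAAAHYAAAAoAAAAQAAAAEAAAAABAAQAAAAAAAAIAAATCwAAEwsAABAAAAAAAAAAAAAAABEREQAiIiIAMzMzAERERABVVVUAZmZmAHd3dwCIiIgAmZmZAKqqqgC7u7sAzMzMAN3d3QDu7u4A////AFVVVVVVVVVVVVVVVVVVVVVVVVVVVVVVVVVVVVVVVVVVVVVVVVVVVVVVVVVVVVVVVVVVVVVVVVVVVVVVVVVVVVVVVVVVVVVVVVVVVVVVVVVVVVVVVVVVVVVVVVVVVVVVVVVVVVVVVVVVVVVVVVVVVVVVVVVVVVVVVVVVVVVVVVVVVVVVVVVVVVVVVVVVVVVVVVVVVVVVVVVVVVVVVVVVVVVVVVVVVVVVVVVVVVVVVVVVVVVVVVVVVVVVVVVVVVVVVVVVVVVVVVVVVVVVVVVVVVVVVVVVVVVVVVVVVVVVVVVVRVVVVVVVVVVVVVVVVVVURERERERERVVVVVVVVVVVVVVEVVVVVVVVVVVVVVVUREREREREREREREVVVVVVVVVVVURVVVVVVVVVVVVVREREREMzMzMzRERERERVVVVVVVVVNEVVVVVVVVVVVERERDMzMzMzMzMzMzRERERVVVVVVVU0RVVVVVVVVVVEREMzMzIiIiIiIiIjMzNERERVVVVVVTNFVVVVVVVVRERDMzIiIhEREREREiIiMzNEREVVVVVVM0RVVVVVVUREQzMyIhEREAAAAAARERIiMzNEREVVVVUzRVVVVVVUREQzMiIREAAAAAAAAAABERIiMzRERFVVVTRFVVVVVUREQzMiERAAAAAAAAAAAAAAERIjM0RERVVVNEVVVVVUREMzIiERAAAAAAAAAAAAAAABESIjNEREVVVEVVVVVUREQzIiEQAAAAAAAAAAAAAAAAAREiMzRERVVVVVVVVVREQzIiEQAAAAAAAAAAAAAAAAAAERIjM0REVVZmVVVVREQzMiERAAAAAAAAAAAAAAAAAAABEiIzRERVVmZlVVVERDMiIRAAAAAAAAAAAAAAAAAAAAERIjM0REVXdmVVVURDMyIREAAAAAAAAAAAAAAAAAAAAREiMzRERVh2ZVVVREMzIiERAAAAAAAAAAAAAAAAAAAREiIzNERFWHZlVVREQzMiIREAAAAAAAAAAAAAAAAAARESIjM0REVZh2ZVVUREMzIiERAAAAAAAAAAAAAAAAARESIjM0REVVmIdmVVREQzMiIhEQAAAAAAAAAAAAAAABEiIjM0RERVWph3ZmVUREMzMiIhEAAAAAAAAAAAAAAREiMzM0RERVVamYh3ZlVEREMzMyIREAAAAAAAAAAAARIjMzREREVVVVqpmId2ZlVEREQzMyIREAAAAAAAABERIjRERERVVVVVW6mZiHd2ZlVUREREMyIRERERERERESM0RFVVVVVVVVVbqpmYiHd2ZlVVVVVUMzIiIiIiIiIjNFVVZmZmZlVVVVuqqZmYiHd3ZmZmZmZURDMiIiIjNEVWZmZmZmZmZmZmW7qqmZmIiId3d3d3dmZmVVVVVVVWZnd3d3d3d2ZmZmZruqqqmZmYiIiIeIiIh3d2ZmZmZnd4iIiIiId3d2ZmZmu6qqqpmZmZmIiIiZmZmYiIiIiImZmZmZmZiId3d2Zma7qqqqqZmZmZmZmZqqqqqqqqqqqqqqqqqpmYiHd3ZmZrqqqqqpmZmZqqqqqqu7u7u7u7u7u7u7uqqZmIh3d2ZmqqqqqqmZmqqqqqq7u8zMzMzMzMzMzMu7uqmZiHd3ZmaqqqqZmZmaqqqru7vMzM3d3d3d3d3MzLu6qpmId3dmZqqZmZmZmZmqqqu7vMzN3d3d3d3d3d3My7qqmYh3dmZmmZmZmZmZmZqqq7u8zN3d7u7u7u7d3czLuqmYiHd2ZmaIiIiIiImZmaqqu7zM3d3u7u7u7t3dzLu6qZiHd3ZmZoiIiIiIiIiZmaqru8zN3d7u7u7t3dzMu6qZiId3ZmZmd3d3d3d4iIiZmqq7vMzd3d3d3d3czLu6qZiId3ZmZmZmZmZ3d3d3iIiZmqq7vMzN3d3dzMy7uqqZiId3ZmZmZWZmZmZmZnd3eIiZmqq7u8zMzMzLu7qqmZiId3ZmZmZlVVVVVVZmZmd3eIiZmqqru7u7u7uqqpmYiHd3ZmZmZlVEREVVVVVWZmd3eIiZmaqqqqqqqqmZmIh3d3ZmZmZlVTREREREVVVWZmd3eIiJmZmZmZmZmYiId3d2ZmZmZVVVMzMzNERERVVWZmd3eIiIiIiIiIiIh3d3dmZmZmZVVVUiIjMzM0RERVVWZmd3d3eIiIiId3d3d3ZmZmZmZVVVVSIiIiMzM0REVVVWZmd3d3d3d3d3d3ZmZmZmZmVVVVVmEREiIiMzNEREVVVmZmZmZnd3ZmZmZmZmZmZlVVVVZmYREREiIjMzRERVVWZmZmZmZmZmZmZmZmZmVVVVVVZmZgERERIiIzM0REVVVmZmZmZmZmZmZmZmZlVVVVVVZmZmAAERESIiMzRERVVVZmZmZmZmZmZmZlVVVVVVVVZmZ3cAARERIiIzNERFVVVVVVVVVmVVVVVVVVVVVVVVVmd4iAABEREiIzM0RFVVVVVVVVVVVVVVVVVVVVVVVVVmd4mZAAERESIjM0REVVVVVVVVVVVVVVVVVVVVVVVVVWZ4mqoAARESIjMzREVVVVVVVVVVVVVVVVVVVVVVVVVWZ4m7ywARESIiMzREVVVVVVVVVVVVVVVVVVVVVVVVVVZnms3cERESIiMzREVVVVVVVVVVVVVVVVVVVVVVVVVVZnis7+0REiIiM0REVVVVVWiZh2VVVVVVVVVVVVVVVVVmeK3//hEiIjM0RFVVVVVove7bllVVVVVVVVVVVVVVVWZ5vf/+"/>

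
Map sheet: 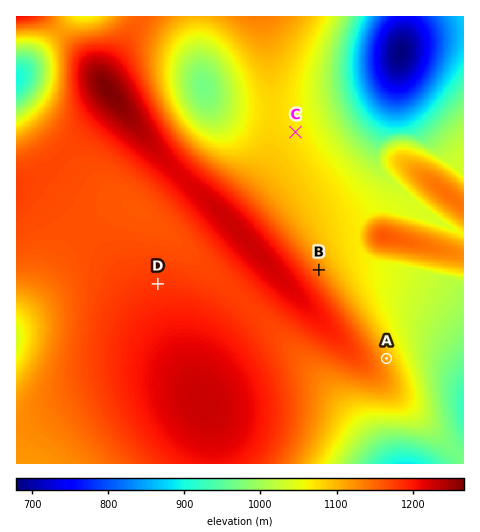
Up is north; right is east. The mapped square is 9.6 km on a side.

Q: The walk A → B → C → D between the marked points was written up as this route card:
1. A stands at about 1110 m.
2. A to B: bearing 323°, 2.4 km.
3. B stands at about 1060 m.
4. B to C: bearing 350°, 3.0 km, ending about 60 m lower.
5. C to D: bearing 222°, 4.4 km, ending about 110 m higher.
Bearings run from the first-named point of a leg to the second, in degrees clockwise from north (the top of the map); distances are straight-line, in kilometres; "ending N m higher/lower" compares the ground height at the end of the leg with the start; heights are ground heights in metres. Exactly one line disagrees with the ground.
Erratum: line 3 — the height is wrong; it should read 1140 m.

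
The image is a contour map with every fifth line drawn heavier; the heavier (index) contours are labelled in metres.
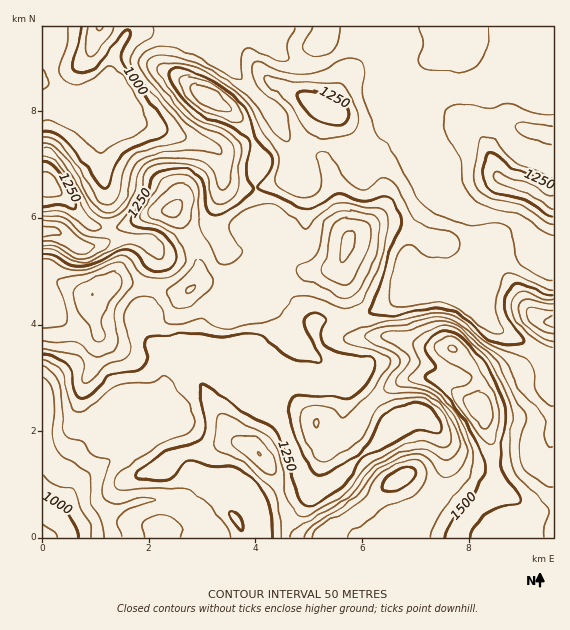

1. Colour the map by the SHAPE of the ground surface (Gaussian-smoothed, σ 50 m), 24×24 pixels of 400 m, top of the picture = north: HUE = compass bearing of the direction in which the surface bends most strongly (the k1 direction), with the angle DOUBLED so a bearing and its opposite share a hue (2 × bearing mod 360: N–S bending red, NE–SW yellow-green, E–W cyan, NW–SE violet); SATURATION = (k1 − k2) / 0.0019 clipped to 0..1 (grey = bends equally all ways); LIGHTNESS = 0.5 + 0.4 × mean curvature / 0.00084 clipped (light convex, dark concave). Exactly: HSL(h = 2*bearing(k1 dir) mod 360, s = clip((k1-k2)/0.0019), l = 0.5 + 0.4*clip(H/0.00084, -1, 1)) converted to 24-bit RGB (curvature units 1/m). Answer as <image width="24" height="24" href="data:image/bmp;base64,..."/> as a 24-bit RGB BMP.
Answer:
<image width="24" height="24" href="data:image/bmp;base64,Qk32BgAAAAAAADYAAAAoAAAAGAAAABgAAAABABgAAAAAAMAGAAATCwAAEwsAAAAAAAAAAAAAcnNcbWBcboZee6hzfaG0l6q/i4y7gzuFiCBZn+WALCFkdNx+SZfo9svnykd7RX5Tc4B1YHqIY3ifyZeOgXhiY3ZklZBpV3GDe29iVnWTroGPfrIyQnMcg4AeYSobnzmqhuW/nEBqVDFzpu5/Cy4fLJA09J7f6ne6Yn1ESYdLRIR9pnqKy3afZ4uVgsKxQlvAjoigR3yAVJmO46bbxnHfbsOpR7uvVaBhfnlFXSc+kdlER+FbeztqH2AYGlE556PN9NPxdcG0NJCfV16HsHJ6otehZKCoVj9vnWN0gWCLUqNXLZpIcGK75LThrm/FjlimmVF4Sj6gz/zWRBuBsjeDvMN4B0wnGJ9B0JLN9NfrPC3Eayx8xYtCteRhUj1dXlB6nEe0baiIiq6oa6N/M3VLT5BGt2Cnr0jBrIbQrvXy15uPRglUscZvaYrB3ImuEGg8GFYQzcwbXBtEVhM78O1qlt1vPDxsQYSPQjWM0a12R4paoYp6fWKJcHpQVVs9f3xOld6VYphggDFEXiiPy+PTZXK+2nLLySiXVHhZeYFYKwghhlc23/zPfMK5QF2xOku5MSRY7LSXU6hFQWpBd2RWepOPYlWKcMuIjblhcDhDYl57WrmmV7BcqlRNNFaC/ojO2A4jKxwIF0WAzP/35fPYeYO2REKUTjJoJkNNmNN63I6QW05zWaVrTpWPY5inecF3gEtdgH5/f4CAf4hDblUvi59GQW5VMnVp257x4Mz/def/c3gbr/ZgnkOTikd3SkJ+OZ1cM4VB0qdua7y7gbW+R0yEYZpdgGpdgIBwf354ekFVv4VYcczHoUtyfUI0QUYZMFAKmqoY4GOh0PvpqfDzlB3ayVCubhYkqrDuf1fPqNOniKy4dUGKuT9wdn44nV0xxZk0T3QtQKNxf8+MekuHV2TBi5nuzM//zNv/X4bvvOXp3vPYSRM6LgUMXwIJ2ZBwaD5EqFBcxNhuZ3A+PDdMkE97zZmFNKWLZ37HyZ7jkKrPWpxXZUxHdWQuV4gPFGkEM1kaQpA4otJQohQAVRI4aCWn0vH2zO3/VE6Gf7fK5sLczY3NLFXMYZ/m5MLtpo7POpGMRoVFqWtVrUJ7jVmIkXKYxNaxVJV4MmtqZXY8dnMogGBScniAK4GfuPi6LVVbrOvnMr76v3nl9NfjPJC1NTlkkEQ33cSMZUSnrHesbGB/c4Kpe3DRy5/VxcSSnK11KEhpfm1nhoRXa4JofXp/M85Pj34iZzov4ayPMQQCIjMAydUAzAgYKg4debkxsNJ7YjhmmYhMXoN1aKdnPENgsmxj0bOeu7iYKSxiWGWJoZ29aJ++bF+an7qJY1F3gH98MykA1mwNzPT/czr//whWLpZYc/VvNJ6WaT3FzLDQb42qfqibL0CYj7XB38vg1qbSWka/RaTGebOnmkl0Updyqmdge0dlmjcagp/azP/jGllyIxg204ng59b16tHOKqSWI0p5vI5zrY7Cf5+/OzqTW79giLRozUCDv4aWWEp1d1BKgGpqgzcxbEogZjEmoe3p1/Llg9KmMxFFMy9bV5ZLnsp349/Lz4XNCQks15Excc0QTzUjVTw0lsc9cm47fHtDvaRqd0R7gH9/aEaDyGzNxNzuzu39PqHo6vLYiDR+Typ2P3WneNPNpNC4sIuE1kh5Jw5Oz6KN8OzbISeDWliZlsKCZU1xfahzllVcgG5/gH+AR017bsCem+KWaTciaDQn6ZlwijR5XFSDT5Z4T4M9gngqXjMRZywHMxwXXfkojtNhah16p5lYlnk7XIZHWKFqhV93f3+AfW+BY22FV85gpCYrkjpNx0DVt6AteEVJfWRcXXVYckxFaC8pgR4irnRFZ9CVzP/jUh1xaylZs5Jxl6u/k9bDPz2HgH5/gH9/aWuGh52ecqV7eEipjdbYPpW6uV5SgHxEcoFvclh7dzVUej9dfou51Pf3zP/+xAvBRgMoWtPPu+rplLrMtF9tYkV4gH9/gH9/dYN/e4pqgHdmcYdfgWtQfnhmnjuJ2I6TL40tRR9RmVKgmdDlzP/5uPHUfRkxUAA60fr1YsHdlVlFpklat3B3XFuBgH9/gnV2gntqf4JncYJwf4B/gIB/gIB/RICMx3K05aigBEqXntvqlOW4pLYwWhwMaSk3R92Poocrah8tqYAzNYwuonhXgXGCf3+AdnCMl4GbjY2ZdI+Pd32Af4B/gIB/ZYWSO01v+d/PGm6OP3MrnooogmU6gHh3b2WAkKhdgHh3RXWKxG6Awq58aHCAf4B/f3+AdG+Bf4h6kY5/ioV+b3GAf4B/f4B/"/>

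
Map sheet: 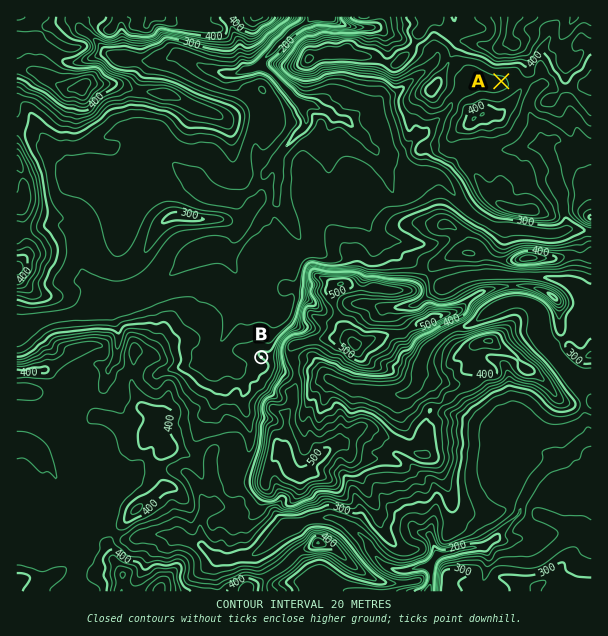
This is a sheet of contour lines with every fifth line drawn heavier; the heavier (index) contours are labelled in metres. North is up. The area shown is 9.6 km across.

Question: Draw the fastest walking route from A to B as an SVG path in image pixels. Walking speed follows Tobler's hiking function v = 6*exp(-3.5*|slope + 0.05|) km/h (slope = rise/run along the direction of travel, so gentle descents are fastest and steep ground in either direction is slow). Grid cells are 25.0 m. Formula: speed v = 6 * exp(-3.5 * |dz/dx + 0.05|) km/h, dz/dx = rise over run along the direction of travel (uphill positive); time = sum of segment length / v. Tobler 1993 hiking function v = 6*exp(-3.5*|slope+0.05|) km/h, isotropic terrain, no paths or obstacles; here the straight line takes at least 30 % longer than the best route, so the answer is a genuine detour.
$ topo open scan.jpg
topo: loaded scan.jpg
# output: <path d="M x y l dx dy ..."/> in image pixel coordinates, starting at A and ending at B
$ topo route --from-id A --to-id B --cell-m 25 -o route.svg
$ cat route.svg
<path d="M501 81l-12 6-12 0-18 9-4 5-3 6-29 28-9 5-3 3-9 18-10 10-2 3-3 2-61 61-6 12-6 6-6 3-5 5-10 21 0 10-32 63"/>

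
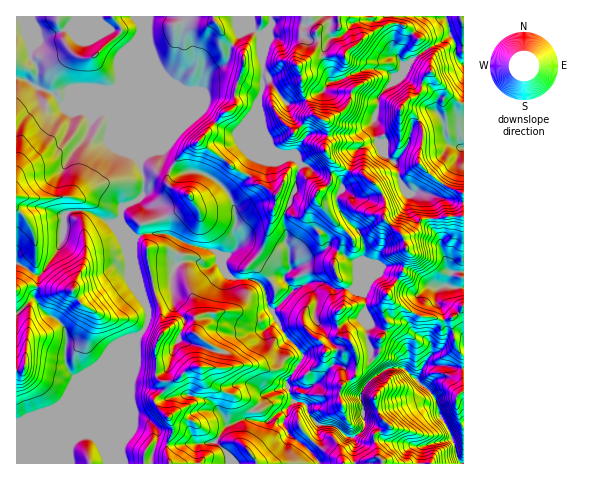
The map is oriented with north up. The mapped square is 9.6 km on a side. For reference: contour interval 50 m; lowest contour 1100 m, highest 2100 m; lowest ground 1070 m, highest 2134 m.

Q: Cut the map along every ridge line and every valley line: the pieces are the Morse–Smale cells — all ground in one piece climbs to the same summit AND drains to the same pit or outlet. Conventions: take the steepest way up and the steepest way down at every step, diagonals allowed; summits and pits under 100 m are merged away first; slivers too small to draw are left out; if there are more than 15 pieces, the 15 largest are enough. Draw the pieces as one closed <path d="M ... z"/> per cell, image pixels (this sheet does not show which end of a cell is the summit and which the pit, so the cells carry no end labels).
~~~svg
<path d="M154 233l-11 1-7 4-3 7 4 40 11 23 0 13-4 8-8 10 1 22-7 21 0 17 4 15-13 31 1 13 3 6 104 0-1-9-12-14 7-10 5-5 14-6 25 2 13-10 5-2 9-8-7-20 14-20 2-7-21-25-14-24-5-19-6-6-27-4-6-7-4-14-6-6-28-6-18-10z"/><path d="M250 16l-107 1-1 141 11-7 8 0 3 11 9 7 8 3 20 0 15 8 11 12 7 15 3 11-3 11 3 19 7 2 28 24 12 3 6-7-1-20-3-7 1-11-3-5 0-13 11-22 1-17 5-10-6-7-9-1-12-6-11-19-4-21 4-37-1-36-10-10z"/><path d="M19 78l-3 0 0 185 16 10 8 2 20-30 4-16 0-13 4-4 17-1 39 17-3-6 0-12 3-4 14-6 5-5 1-16-4-18-14-9-12-29-8-10-14 1-22-6-7-3-10-12z"/><path d="M143 16l-127 1 0 60 37 16 10 12 13 5 16 4 14-1 8 10 12 29 14 10 3-10z"/><path d="M85 211l-14 0-7 5 0 13-4 16-22 32-3 17 0 5 8 12 14 8 8 10 0 31 3 10 7 8 6 0 21-10 29-29 6-2 7-8 4-8 0-13-11-23-4-33 2-14-9-8z"/><path d="M321 282l-10 0-17 7-21 22 14 26 16 18-16 29 5 16 13 3 4 11 9 10 18 3 12 10 6 0 8-6 3-5-3-23-2-5 1-6 8-11 15-10-13-14 0-8-4-8-2-46-11-6-20 0z"/><path d="M307 165l-6 0-4 7-2 20-11 22 0 13 3 5-1 11 3 7 1 15 0 5-6 7-12-3-33-26-12 7-4 5 1 10 6 7 7 3 16 0 10 7 5 19 4 5 22-22 17-7 10 0 13 7 19 0 5-8 20-8 19 7 6-10-1-3-5-1-15 1-25 12 8-24 0-10-6-14-12-10-9-14-1-11 6-8-1-7-8-6-18-1z"/><path d="M398 367l-16 5-18 16-4 10 2 5 3 23-9 10-8 1-12-10-18-3-9-10-3-9-4-3-9 0-6 8 0 6-4 7 5 10 20 16 12 15 98 0 5-18 29-7-12-25-6-18-30-28z"/><path d="M137 337l-7 3-64 64-44 18-6 1 1 41 107-1-3-10 0-8 13-31-4-15 0-17 7-21z"/><path d="M161 151l-8 0-12 9-1 5 4 14-1 16-5 5-16 8 0 16 12 14 13-5 21 1 18 10 28 6 9 10 14-12-3-13 3-17-7-23-14-15-12-6-9-3-14 1-8-3-9-7z"/><path d="M451 36l-35 21-10 10-4 7-6 3-18 21 1 6-5 15 1 15 9 19 9 9 13-14 7-23 20-12 5 0 6 11 2 16 7 6 11 1 0-83-8-9 0-10z"/><path d="M35 300l-6 2-13 12 1 108 5 0 44-18 34-34-19 8-6 0-4-4-6-14 0-31-8-10-12-7z"/><path d="M438 113l-5 0-20 12-5 19-13 17 4 8 0 9 5 12 7 4 10-1 6 4 3 6 2 16 32-4 0-67-11-2-7-6-2-16z"/><path d="M400 16l-17 0-7 5-12-1-8 2-17 15-7 0-4-6-12 0 2 12-3 9-8 8-10 6 4 7 1 16 3 9 17-6 8-11 13-2 7-5 18-6 16 2 11 7 7-3 5-8-7-5-7-11 1-15z"/><path d="M463 306l-5 9-10 4-32-4-6 11-5-6-13-2-11 6-9 1-5-8 0 24 4 8 0 8 12 14 13-4 8 1 12 11 6-11 4-3 37 3z"/>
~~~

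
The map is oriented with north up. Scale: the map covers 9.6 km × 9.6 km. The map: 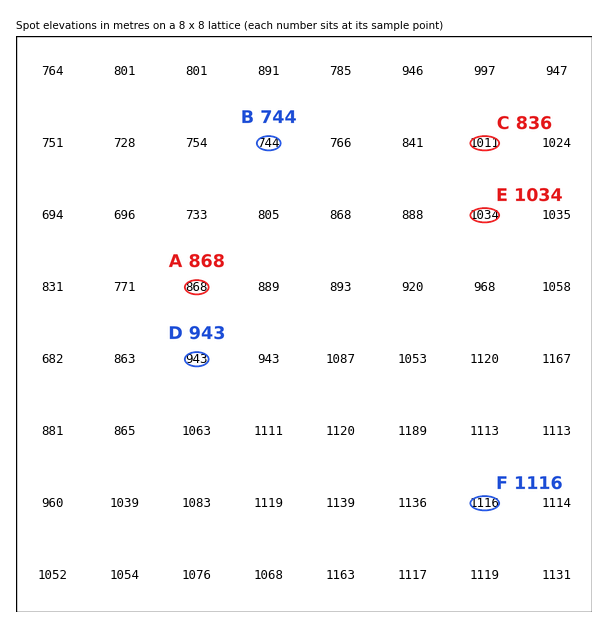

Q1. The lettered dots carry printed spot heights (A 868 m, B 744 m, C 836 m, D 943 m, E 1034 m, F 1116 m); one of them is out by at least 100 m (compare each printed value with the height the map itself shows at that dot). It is C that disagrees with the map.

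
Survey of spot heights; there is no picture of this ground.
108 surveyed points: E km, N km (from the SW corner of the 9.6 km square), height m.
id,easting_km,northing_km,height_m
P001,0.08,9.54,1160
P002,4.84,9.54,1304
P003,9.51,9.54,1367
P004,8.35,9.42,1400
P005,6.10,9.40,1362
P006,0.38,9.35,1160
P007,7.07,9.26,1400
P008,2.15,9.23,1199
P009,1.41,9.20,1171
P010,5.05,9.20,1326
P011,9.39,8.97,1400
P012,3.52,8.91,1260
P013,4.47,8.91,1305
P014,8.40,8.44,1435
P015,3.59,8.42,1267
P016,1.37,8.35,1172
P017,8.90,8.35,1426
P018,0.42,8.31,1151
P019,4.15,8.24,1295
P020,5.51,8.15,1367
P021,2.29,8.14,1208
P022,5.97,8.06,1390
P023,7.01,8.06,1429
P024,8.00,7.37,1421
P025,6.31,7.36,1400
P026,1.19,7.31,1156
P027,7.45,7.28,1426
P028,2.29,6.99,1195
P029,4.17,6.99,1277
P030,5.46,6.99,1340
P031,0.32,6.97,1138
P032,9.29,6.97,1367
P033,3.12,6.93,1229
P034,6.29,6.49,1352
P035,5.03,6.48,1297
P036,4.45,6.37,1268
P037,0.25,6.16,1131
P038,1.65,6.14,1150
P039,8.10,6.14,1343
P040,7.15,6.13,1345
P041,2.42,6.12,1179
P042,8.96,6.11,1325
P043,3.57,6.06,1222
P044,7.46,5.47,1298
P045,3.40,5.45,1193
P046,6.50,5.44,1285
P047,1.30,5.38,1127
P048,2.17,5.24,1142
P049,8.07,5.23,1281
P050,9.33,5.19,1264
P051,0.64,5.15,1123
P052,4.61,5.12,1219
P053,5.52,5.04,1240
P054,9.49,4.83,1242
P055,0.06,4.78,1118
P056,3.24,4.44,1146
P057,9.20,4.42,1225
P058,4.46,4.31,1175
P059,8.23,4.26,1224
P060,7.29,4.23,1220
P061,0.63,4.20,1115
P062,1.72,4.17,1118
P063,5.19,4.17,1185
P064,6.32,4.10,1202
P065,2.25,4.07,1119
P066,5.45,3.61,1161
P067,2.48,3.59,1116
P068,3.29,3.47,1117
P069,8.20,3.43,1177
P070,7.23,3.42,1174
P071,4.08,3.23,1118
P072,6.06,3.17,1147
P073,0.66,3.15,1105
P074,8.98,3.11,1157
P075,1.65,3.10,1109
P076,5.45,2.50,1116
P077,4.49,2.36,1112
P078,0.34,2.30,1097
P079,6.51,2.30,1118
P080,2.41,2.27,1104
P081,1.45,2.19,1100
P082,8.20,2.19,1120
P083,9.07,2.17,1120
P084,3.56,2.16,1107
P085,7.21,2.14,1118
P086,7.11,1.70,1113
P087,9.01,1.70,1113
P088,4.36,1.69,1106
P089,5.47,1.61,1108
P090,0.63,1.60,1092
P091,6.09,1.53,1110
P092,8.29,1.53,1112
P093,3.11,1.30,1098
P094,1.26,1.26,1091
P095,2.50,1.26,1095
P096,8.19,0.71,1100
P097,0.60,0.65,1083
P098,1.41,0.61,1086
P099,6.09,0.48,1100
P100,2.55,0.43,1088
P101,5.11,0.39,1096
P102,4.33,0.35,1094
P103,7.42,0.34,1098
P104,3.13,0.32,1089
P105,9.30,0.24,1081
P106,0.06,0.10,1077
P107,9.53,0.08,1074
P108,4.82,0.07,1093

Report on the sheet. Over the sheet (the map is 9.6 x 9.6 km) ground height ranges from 1071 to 1439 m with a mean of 1201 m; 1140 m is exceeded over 53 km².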